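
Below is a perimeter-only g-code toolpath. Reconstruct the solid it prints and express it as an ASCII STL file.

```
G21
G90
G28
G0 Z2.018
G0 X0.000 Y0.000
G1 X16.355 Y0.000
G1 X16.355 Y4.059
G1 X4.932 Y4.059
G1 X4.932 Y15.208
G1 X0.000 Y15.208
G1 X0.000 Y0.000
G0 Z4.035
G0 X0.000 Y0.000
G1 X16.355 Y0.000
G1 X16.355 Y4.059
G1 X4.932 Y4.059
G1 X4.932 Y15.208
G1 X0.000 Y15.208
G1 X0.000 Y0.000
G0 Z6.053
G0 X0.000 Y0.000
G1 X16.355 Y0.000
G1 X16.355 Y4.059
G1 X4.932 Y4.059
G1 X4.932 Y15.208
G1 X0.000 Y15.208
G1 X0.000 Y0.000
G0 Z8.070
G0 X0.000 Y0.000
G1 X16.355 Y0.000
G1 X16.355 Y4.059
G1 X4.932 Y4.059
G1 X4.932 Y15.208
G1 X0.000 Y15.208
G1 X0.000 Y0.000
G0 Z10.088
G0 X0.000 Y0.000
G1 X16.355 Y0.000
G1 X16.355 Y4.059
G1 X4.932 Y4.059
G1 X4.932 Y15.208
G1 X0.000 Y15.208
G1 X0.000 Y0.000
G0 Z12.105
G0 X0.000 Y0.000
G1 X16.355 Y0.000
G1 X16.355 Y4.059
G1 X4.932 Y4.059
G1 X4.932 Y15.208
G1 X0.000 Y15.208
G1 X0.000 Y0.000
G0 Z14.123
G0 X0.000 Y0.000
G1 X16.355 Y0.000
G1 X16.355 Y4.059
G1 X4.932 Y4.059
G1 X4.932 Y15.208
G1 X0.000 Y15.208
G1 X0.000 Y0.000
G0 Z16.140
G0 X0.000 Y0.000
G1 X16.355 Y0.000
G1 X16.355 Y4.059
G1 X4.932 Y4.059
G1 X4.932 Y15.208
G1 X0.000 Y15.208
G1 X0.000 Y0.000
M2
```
solid part
  facet normal 0.0000 0.0000 -1.0000
    outer loop
      vertex 16.355 4.059 0.000
      vertex 16.355 0.000 0.000
      vertex 0.000 0.000 0.000
    endloop
  endfacet
  facet normal 0.0000 0.0000 -1.0000
    outer loop
      vertex 4.932 4.059 0.000
      vertex 16.355 4.059 0.000
      vertex 0.000 0.000 0.000
    endloop
  endfacet
  facet normal 0.0000 0.0000 -1.0000
    outer loop
      vertex 4.932 15.208 0.000
      vertex 4.932 4.059 0.000
      vertex 0.000 0.000 0.000
    endloop
  endfacet
  facet normal 0.0000 0.0000 -1.0000
    outer loop
      vertex 0.000 15.208 0.000
      vertex 4.932 15.208 0.000
      vertex 0.000 0.000 0.000
    endloop
  endfacet
  facet normal 0.0000 0.0000 1.0000
    outer loop
      vertex 0.000 0.000 16.140
      vertex 16.355 0.000 16.140
      vertex 16.355 4.059 16.140
    endloop
  endfacet
  facet normal 0.0000 0.0000 1.0000
    outer loop
      vertex 0.000 0.000 16.140
      vertex 16.355 4.059 16.140
      vertex 4.932 4.059 16.140
    endloop
  endfacet
  facet normal 0.0000 0.0000 1.0000
    outer loop
      vertex 0.000 0.000 16.140
      vertex 4.932 4.059 16.140
      vertex 4.932 15.208 16.140
    endloop
  endfacet
  facet normal 0.0000 0.0000 1.0000
    outer loop
      vertex 0.000 0.000 16.140
      vertex 4.932 15.208 16.140
      vertex 0.000 15.208 16.140
    endloop
  endfacet
  facet normal 0.0000 -1.0000 0.0000
    outer loop
      vertex 0.000 0.000 0.000
      vertex 16.355 0.000 0.000
      vertex 16.355 0.000 16.140
    endloop
  endfacet
  facet normal 0.0000 -1.0000 0.0000
    outer loop
      vertex 0.000 0.000 0.000
      vertex 16.355 0.000 16.140
      vertex 0.000 0.000 16.140
    endloop
  endfacet
  facet normal 1.0000 0.0000 0.0000
    outer loop
      vertex 16.355 0.000 0.000
      vertex 16.355 4.059 0.000
      vertex 16.355 4.059 16.140
    endloop
  endfacet
  facet normal 1.0000 0.0000 0.0000
    outer loop
      vertex 16.355 0.000 0.000
      vertex 16.355 4.059 16.140
      vertex 16.355 0.000 16.140
    endloop
  endfacet
  facet normal 0.0000 1.0000 0.0000
    outer loop
      vertex 16.355 4.059 0.000
      vertex 4.932 4.059 0.000
      vertex 4.932 4.059 16.140
    endloop
  endfacet
  facet normal 0.0000 1.0000 0.0000
    outer loop
      vertex 16.355 4.059 0.000
      vertex 4.932 4.059 16.140
      vertex 16.355 4.059 16.140
    endloop
  endfacet
  facet normal 1.0000 0.0000 0.0000
    outer loop
      vertex 4.932 4.059 0.000
      vertex 4.932 15.208 0.000
      vertex 4.932 15.208 16.140
    endloop
  endfacet
  facet normal 1.0000 0.0000 0.0000
    outer loop
      vertex 4.932 4.059 0.000
      vertex 4.932 15.208 16.140
      vertex 4.932 4.059 16.140
    endloop
  endfacet
  facet normal 0.0000 1.0000 0.0000
    outer loop
      vertex 4.932 15.208 0.000
      vertex 0.000 15.208 0.000
      vertex 0.000 15.208 16.140
    endloop
  endfacet
  facet normal 0.0000 1.0000 0.0000
    outer loop
      vertex 4.932 15.208 0.000
      vertex 0.000 15.208 16.140
      vertex 4.932 15.208 16.140
    endloop
  endfacet
  facet normal -1.0000 0.0000 0.0000
    outer loop
      vertex 0.000 15.208 0.000
      vertex 0.000 0.000 0.000
      vertex 0.000 0.000 16.140
    endloop
  endfacet
  facet normal -1.0000 0.0000 0.0000
    outer loop
      vertex 0.000 15.208 0.000
      vertex 0.000 0.000 16.140
      vertex 0.000 15.208 16.140
    endloop
  endfacet
endsolid part

The G0 Z moves step by Δz≈2.018 mm. Every layer's G1 loop is the same polygon, so the solid is a straight extrusion of it from z=0 to z≈16.1. Closing with flat bottom and top caps and triangulating gives 20 facets — an L-shaped prism: outer 16.4 × 15.2 mm, arm thicknesses ≈ 4.06 mm (horizontal) and 4.93 mm (vertical), extruded 16.1 mm in z.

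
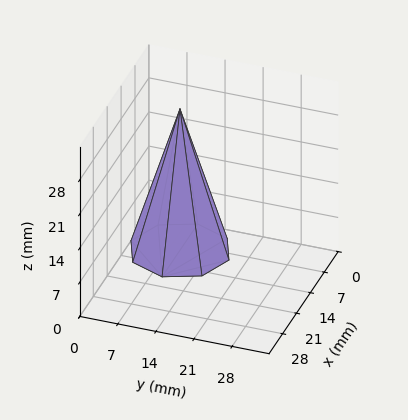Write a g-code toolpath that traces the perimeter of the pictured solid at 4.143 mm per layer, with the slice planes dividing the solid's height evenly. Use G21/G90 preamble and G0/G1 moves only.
Reading the render: the shape is a regular 8-sided pyramid, base circumscribed radius ≈ 9 mm, apex at z ≈ 29 mm (dimensions read to the nearest mm from the axis ticks). For the g-code, the solid's height is divided into equal slices at the stated Δz and each level perimeter traced with G1 moves after a G0 lift.

; perimeter-only toolpath
G21 ; units = mm
G90 ; absolute positioning
G28 ; home
; layer 1
G0 Z4.143
G0 X16.714 Y9.000
G1 X14.455 Y14.455
G1 X9.000 Y16.714
G1 X3.545 Y14.455
G1 X1.286 Y9.000
G1 X3.545 Y3.545
G1 X9.000 Y1.286
G1 X14.455 Y3.545
G1 X16.714 Y9.000
; layer 2
G0 Z8.286
G0 X15.429 Y9.000
G1 X13.546 Y13.546
G1 X9.000 Y15.429
G1 X4.454 Y13.546
G1 X2.571 Y9.000
G1 X4.454 Y4.454
G1 X9.000 Y2.571
G1 X13.546 Y4.454
G1 X15.429 Y9.000
; layer 3
G0 Z12.429
G0 X14.143 Y9.000
G1 X12.637 Y12.637
G1 X9.000 Y14.143
G1 X5.363 Y12.637
G1 X3.857 Y9.000
G1 X5.363 Y5.363
G1 X9.000 Y3.857
G1 X12.637 Y5.363
G1 X14.143 Y9.000
; layer 4
G0 Z16.571
G0 X12.857 Y9.000
G1 X11.727 Y11.727
G1 X9.000 Y12.857
G1 X6.273 Y11.727
G1 X5.143 Y9.000
G1 X6.273 Y6.273
G1 X9.000 Y5.143
G1 X11.727 Y6.273
G1 X12.857 Y9.000
; layer 5
G0 Z20.714
G0 X11.571 Y9.000
G1 X10.818 Y10.818
G1 X9.000 Y11.571
G1 X7.182 Y10.818
G1 X6.429 Y9.000
G1 X7.182 Y7.182
G1 X9.000 Y6.429
G1 X10.818 Y7.182
G1 X11.571 Y9.000
; layer 6
G0 Z24.857
G0 X10.286 Y9.000
G1 X9.909 Y9.909
G1 X9.000 Y10.286
G1 X8.091 Y9.909
G1 X7.714 Y9.000
G1 X8.091 Y8.091
G1 X9.000 Y7.714
G1 X9.909 Y8.091
G1 X10.286 Y9.000
M2 ; end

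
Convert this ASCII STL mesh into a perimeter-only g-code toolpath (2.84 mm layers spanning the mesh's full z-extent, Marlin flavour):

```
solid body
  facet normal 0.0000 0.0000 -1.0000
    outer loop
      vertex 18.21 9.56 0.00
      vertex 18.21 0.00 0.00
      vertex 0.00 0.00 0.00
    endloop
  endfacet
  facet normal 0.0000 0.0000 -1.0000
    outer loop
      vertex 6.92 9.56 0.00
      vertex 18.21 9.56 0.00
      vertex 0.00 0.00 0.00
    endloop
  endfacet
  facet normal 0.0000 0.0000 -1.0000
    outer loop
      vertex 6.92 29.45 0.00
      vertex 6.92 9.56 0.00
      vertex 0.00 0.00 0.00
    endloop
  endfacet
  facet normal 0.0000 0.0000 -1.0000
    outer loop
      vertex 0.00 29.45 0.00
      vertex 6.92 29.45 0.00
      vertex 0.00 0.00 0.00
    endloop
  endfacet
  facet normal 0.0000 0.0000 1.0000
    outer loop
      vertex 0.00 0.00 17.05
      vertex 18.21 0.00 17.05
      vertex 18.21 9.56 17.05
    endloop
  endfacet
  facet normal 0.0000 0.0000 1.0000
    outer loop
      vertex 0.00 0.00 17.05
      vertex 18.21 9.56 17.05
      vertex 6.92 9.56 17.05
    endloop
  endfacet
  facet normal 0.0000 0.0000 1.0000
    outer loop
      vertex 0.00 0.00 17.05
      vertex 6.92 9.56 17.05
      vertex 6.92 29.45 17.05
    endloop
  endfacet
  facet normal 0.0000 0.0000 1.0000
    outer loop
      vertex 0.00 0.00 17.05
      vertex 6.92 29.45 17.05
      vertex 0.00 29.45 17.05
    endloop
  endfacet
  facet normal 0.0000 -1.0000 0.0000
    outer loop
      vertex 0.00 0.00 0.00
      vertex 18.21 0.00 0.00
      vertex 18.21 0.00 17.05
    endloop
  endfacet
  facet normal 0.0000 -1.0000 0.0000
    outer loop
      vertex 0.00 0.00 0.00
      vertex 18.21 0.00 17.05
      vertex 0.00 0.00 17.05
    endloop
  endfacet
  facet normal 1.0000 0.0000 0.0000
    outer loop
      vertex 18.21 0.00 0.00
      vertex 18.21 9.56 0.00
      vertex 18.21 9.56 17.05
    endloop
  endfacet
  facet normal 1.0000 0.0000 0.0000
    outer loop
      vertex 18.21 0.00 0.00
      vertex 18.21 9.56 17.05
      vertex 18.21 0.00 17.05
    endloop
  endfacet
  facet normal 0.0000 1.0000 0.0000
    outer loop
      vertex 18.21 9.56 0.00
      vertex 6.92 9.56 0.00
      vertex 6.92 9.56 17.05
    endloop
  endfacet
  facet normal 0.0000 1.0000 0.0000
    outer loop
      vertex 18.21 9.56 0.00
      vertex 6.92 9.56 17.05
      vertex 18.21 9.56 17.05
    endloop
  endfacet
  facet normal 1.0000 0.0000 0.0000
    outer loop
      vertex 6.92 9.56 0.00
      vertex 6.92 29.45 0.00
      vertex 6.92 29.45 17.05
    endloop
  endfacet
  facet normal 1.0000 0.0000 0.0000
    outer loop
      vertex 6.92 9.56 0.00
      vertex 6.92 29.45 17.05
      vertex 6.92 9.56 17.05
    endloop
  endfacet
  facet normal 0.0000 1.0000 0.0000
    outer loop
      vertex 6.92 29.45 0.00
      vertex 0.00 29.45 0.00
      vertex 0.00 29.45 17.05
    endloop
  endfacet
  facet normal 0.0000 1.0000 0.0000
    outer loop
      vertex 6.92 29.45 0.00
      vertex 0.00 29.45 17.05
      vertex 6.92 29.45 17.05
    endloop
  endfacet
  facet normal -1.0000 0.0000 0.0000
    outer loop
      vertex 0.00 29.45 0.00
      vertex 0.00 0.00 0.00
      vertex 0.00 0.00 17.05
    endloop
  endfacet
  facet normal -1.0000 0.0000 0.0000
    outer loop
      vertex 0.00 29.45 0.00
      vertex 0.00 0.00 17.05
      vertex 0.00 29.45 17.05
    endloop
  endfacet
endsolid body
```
; perimeter-only toolpath
G21 ; units = mm
G90 ; absolute positioning
G28 ; home
; layer 1
G0 Z2.84
G0 X0.00 Y0.00
G1 X18.21 Y0.00
G1 X18.21 Y9.56
G1 X6.92 Y9.56
G1 X6.92 Y29.45
G1 X0.00 Y29.45
G1 X0.00 Y0.00
; layer 2
G0 Z5.68
G0 X0.00 Y0.00
G1 X18.21 Y0.00
G1 X18.21 Y9.56
G1 X6.92 Y9.56
G1 X6.92 Y29.45
G1 X0.00 Y29.45
G1 X0.00 Y0.00
; layer 3
G0 Z8.53
G0 X0.00 Y0.00
G1 X18.21 Y0.00
G1 X18.21 Y9.56
G1 X6.92 Y9.56
G1 X6.92 Y29.45
G1 X0.00 Y29.45
G1 X0.00 Y0.00
; layer 4
G0 Z11.37
G0 X0.00 Y0.00
G1 X18.21 Y0.00
G1 X18.21 Y9.56
G1 X6.92 Y9.56
G1 X6.92 Y29.45
G1 X0.00 Y29.45
G1 X0.00 Y0.00
; layer 5
G0 Z14.21
G0 X0.00 Y0.00
G1 X18.21 Y0.00
G1 X18.21 Y9.56
G1 X6.92 Y9.56
G1 X6.92 Y29.45
G1 X0.00 Y29.45
G1 X0.00 Y0.00
; layer 6
G0 Z17.05
G0 X0.00 Y0.00
G1 X18.21 Y0.00
G1 X18.21 Y9.56
G1 X6.92 Y9.56
G1 X6.92 Y29.45
G1 X0.00 Y29.45
G1 X0.00 Y0.00
M2 ; end

The solid is an L-shaped prism: outer 18.2 × 29.4 mm, arm thicknesses ≈ 9.56 mm (horizontal) and 6.92 mm (vertical), extruded 17.1 mm in z. Slicing at Δz = 2.84 mm — 6 equal slices spanning the solid's height, so layer i sits at z = i·h/6 — gives 6 non-empty perimeters. Each is a 6-segment closed polygon; G0 lifts to the layer z and rapids to the start vertex, then G1 traces the edges.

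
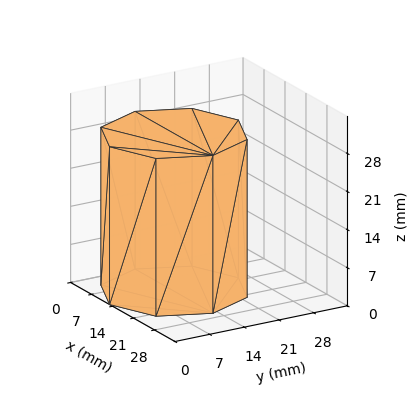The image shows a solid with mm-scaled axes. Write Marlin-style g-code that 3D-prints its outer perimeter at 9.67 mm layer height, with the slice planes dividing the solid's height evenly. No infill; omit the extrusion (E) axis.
Reading the render: the shape is a regular 8-sided prism (a cylinder approximated with 8 flat sides), circumscribed radius ≈ 13 mm, height ≈ 29 mm (dimensions read to the nearest mm from the axis ticks). For the g-code, the solid's height is divided into equal slices at the stated Δz and each level perimeter traced with G1 moves after a G0 lift.

; perimeter-only toolpath
G21 ; units = mm
G90 ; absolute positioning
G28 ; home
; layer 1
G0 Z9.67
G0 X26.00 Y13.00
G1 X22.19 Y22.19
G1 X13.00 Y26.00
G1 X3.81 Y22.19
G1 X0.00 Y13.00
G1 X3.81 Y3.81
G1 X13.00 Y0.00
G1 X22.19 Y3.81
G1 X26.00 Y13.00
; layer 2
G0 Z19.33
G0 X26.00 Y13.00
G1 X22.19 Y22.19
G1 X13.00 Y26.00
G1 X3.81 Y22.19
G1 X0.00 Y13.00
G1 X3.81 Y3.81
G1 X13.00 Y0.00
G1 X22.19 Y3.81
G1 X26.00 Y13.00
; layer 3
G0 Z29.00
G0 X26.00 Y13.00
G1 X22.19 Y22.19
G1 X13.00 Y26.00
G1 X3.81 Y22.19
G1 X0.00 Y13.00
G1 X3.81 Y3.81
G1 X13.00 Y0.00
G1 X22.19 Y3.81
G1 X26.00 Y13.00
M2 ; end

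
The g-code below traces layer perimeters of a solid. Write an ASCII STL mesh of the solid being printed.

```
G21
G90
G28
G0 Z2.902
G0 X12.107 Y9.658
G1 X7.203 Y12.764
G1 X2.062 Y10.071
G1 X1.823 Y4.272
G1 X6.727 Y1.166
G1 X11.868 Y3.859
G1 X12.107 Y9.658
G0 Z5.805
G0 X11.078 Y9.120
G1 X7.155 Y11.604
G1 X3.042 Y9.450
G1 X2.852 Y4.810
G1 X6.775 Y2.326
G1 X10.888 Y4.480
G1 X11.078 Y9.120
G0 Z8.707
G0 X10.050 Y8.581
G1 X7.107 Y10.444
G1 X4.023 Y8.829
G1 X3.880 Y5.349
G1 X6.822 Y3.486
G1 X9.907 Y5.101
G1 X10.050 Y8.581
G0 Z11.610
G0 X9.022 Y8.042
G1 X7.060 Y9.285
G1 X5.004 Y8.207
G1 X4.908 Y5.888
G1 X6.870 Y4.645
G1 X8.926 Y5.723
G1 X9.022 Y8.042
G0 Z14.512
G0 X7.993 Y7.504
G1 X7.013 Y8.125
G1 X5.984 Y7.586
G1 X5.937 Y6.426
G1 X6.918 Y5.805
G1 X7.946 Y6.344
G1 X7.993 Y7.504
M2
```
solid part
  facet normal 0.0000 0.0000 -1.0000
    outer loop
      vertex 1.081 10.692 0.000
      vertex 7.250 13.924 0.000
      vertex 13.135 10.197 0.000
    endloop
  endfacet
  facet normal 0.0000 0.0000 -1.0000
    outer loop
      vertex 0.795 3.733 0.000
      vertex 1.081 10.692 0.000
      vertex 13.135 10.197 0.000
    endloop
  endfacet
  facet normal 0.0000 0.0000 -1.0000
    outer loop
      vertex 6.680 0.006 0.000
      vertex 0.795 3.733 0.000
      vertex 13.135 10.197 0.000
    endloop
  endfacet
  facet normal 0.0000 0.0000 -1.0000
    outer loop
      vertex 12.849 3.238 0.000
      vertex 6.680 0.006 0.000
      vertex 13.135 10.197 0.000
    endloop
  endfacet
  facet normal 0.5056 0.7983 0.3273
    outer loop
      vertex 13.135 10.197 0.000
      vertex 7.250 13.924 0.000
      vertex 6.965 6.965 17.415
    endloop
  endfacet
  facet normal -0.4385 0.8370 0.3273
    outer loop
      vertex 7.250 13.924 0.000
      vertex 1.081 10.692 0.000
      vertex 6.965 6.965 17.415
    endloop
  endfacet
  facet normal -0.9441 0.0388 0.3273
    outer loop
      vertex 1.081 10.692 0.000
      vertex 0.795 3.733 0.000
      vertex 6.965 6.965 17.415
    endloop
  endfacet
  facet normal -0.5056 -0.7983 0.3273
    outer loop
      vertex 0.795 3.733 0.000
      vertex 6.680 0.006 0.000
      vertex 6.965 6.965 17.415
    endloop
  endfacet
  facet normal 0.4385 -0.8370 0.3273
    outer loop
      vertex 6.680 0.006 0.000
      vertex 12.849 3.238 0.000
      vertex 6.965 6.965 17.415
    endloop
  endfacet
  facet normal 0.9441 -0.0388 0.3273
    outer loop
      vertex 12.849 3.238 0.000
      vertex 13.135 10.197 0.000
      vertex 6.965 6.965 17.415
    endloop
  endfacet
endsolid part

The G0 Z moves step by Δz≈2.902 mm. The G1 loops shrink linearly with z, so the solid tapers from its base footprint up to z≈17.4. Closing with a flat bottom cap and the tapered top and triangulating gives 10 facets — a regular 6-sided pyramid, base circumscribed radius ≈ 6.96 mm, apex at z ≈ 17.4 mm.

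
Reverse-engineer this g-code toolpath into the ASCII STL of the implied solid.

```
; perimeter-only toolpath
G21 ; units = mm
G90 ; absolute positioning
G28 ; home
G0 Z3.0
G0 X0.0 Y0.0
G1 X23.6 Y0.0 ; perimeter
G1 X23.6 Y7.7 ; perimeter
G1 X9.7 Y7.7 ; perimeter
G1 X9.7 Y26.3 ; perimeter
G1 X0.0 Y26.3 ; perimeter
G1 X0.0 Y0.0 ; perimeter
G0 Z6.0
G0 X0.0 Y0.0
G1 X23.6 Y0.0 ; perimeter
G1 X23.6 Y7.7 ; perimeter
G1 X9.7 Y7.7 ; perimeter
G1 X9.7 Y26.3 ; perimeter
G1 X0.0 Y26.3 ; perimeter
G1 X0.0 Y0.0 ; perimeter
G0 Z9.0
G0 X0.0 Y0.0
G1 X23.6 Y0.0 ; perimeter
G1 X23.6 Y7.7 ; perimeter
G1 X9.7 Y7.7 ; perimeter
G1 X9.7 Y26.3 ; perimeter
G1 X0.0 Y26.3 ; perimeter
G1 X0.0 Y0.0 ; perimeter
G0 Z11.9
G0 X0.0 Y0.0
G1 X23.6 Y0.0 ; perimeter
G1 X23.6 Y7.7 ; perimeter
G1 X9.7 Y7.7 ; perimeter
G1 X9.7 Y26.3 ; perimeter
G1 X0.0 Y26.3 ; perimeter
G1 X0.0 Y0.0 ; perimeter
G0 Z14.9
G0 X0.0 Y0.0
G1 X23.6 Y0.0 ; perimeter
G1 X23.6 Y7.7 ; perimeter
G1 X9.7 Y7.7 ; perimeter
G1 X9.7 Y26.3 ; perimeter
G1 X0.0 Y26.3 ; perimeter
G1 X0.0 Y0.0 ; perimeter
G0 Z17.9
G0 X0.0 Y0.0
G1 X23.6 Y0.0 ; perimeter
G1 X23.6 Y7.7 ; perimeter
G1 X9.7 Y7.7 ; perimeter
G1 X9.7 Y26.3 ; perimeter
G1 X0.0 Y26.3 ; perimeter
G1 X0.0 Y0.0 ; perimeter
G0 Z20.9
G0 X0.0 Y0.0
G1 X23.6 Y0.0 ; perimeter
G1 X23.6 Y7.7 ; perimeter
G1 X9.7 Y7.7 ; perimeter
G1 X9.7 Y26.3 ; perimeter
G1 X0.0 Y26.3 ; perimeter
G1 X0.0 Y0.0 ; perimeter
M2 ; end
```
solid part
  facet normal 0.0000 0.0000 -1.0000
    outer loop
      vertex 23.6 7.7 0.0
      vertex 23.6 0.0 0.0
      vertex 0.0 0.0 0.0
    endloop
  endfacet
  facet normal 0.0000 0.0000 -1.0000
    outer loop
      vertex 9.7 7.7 0.0
      vertex 23.6 7.7 0.0
      vertex 0.0 0.0 0.0
    endloop
  endfacet
  facet normal 0.0000 0.0000 -1.0000
    outer loop
      vertex 9.7 26.3 0.0
      vertex 9.7 7.7 0.0
      vertex 0.0 0.0 0.0
    endloop
  endfacet
  facet normal 0.0000 0.0000 -1.0000
    outer loop
      vertex 0.0 26.3 0.0
      vertex 9.7 26.3 0.0
      vertex 0.0 0.0 0.0
    endloop
  endfacet
  facet normal 0.0000 0.0000 1.0000
    outer loop
      vertex 0.0 0.0 20.9
      vertex 23.6 0.0 20.9
      vertex 23.6 7.7 20.9
    endloop
  endfacet
  facet normal 0.0000 0.0000 1.0000
    outer loop
      vertex 0.0 0.0 20.9
      vertex 23.6 7.7 20.9
      vertex 9.7 7.7 20.9
    endloop
  endfacet
  facet normal 0.0000 0.0000 1.0000
    outer loop
      vertex 0.0 0.0 20.9
      vertex 9.7 7.7 20.9
      vertex 9.7 26.3 20.9
    endloop
  endfacet
  facet normal 0.0000 0.0000 1.0000
    outer loop
      vertex 0.0 0.0 20.9
      vertex 9.7 26.3 20.9
      vertex 0.0 26.3 20.9
    endloop
  endfacet
  facet normal 0.0000 -1.0000 0.0000
    outer loop
      vertex 0.0 0.0 0.0
      vertex 23.6 0.0 0.0
      vertex 23.6 0.0 20.9
    endloop
  endfacet
  facet normal 0.0000 -1.0000 0.0000
    outer loop
      vertex 0.0 0.0 0.0
      vertex 23.6 0.0 20.9
      vertex 0.0 0.0 20.9
    endloop
  endfacet
  facet normal 1.0000 0.0000 0.0000
    outer loop
      vertex 23.6 0.0 0.0
      vertex 23.6 7.7 0.0
      vertex 23.6 7.7 20.9
    endloop
  endfacet
  facet normal 1.0000 0.0000 0.0000
    outer loop
      vertex 23.6 0.0 0.0
      vertex 23.6 7.7 20.9
      vertex 23.6 0.0 20.9
    endloop
  endfacet
  facet normal 0.0000 1.0000 0.0000
    outer loop
      vertex 23.6 7.7 0.0
      vertex 9.7 7.7 0.0
      vertex 9.7 7.7 20.9
    endloop
  endfacet
  facet normal 0.0000 1.0000 0.0000
    outer loop
      vertex 23.6 7.7 0.0
      vertex 9.7 7.7 20.9
      vertex 23.6 7.7 20.9
    endloop
  endfacet
  facet normal 1.0000 0.0000 0.0000
    outer loop
      vertex 9.7 7.7 0.0
      vertex 9.7 26.3 0.0
      vertex 9.7 26.3 20.9
    endloop
  endfacet
  facet normal 1.0000 0.0000 0.0000
    outer loop
      vertex 9.7 7.7 0.0
      vertex 9.7 26.3 20.9
      vertex 9.7 7.7 20.9
    endloop
  endfacet
  facet normal 0.0000 1.0000 0.0000
    outer loop
      vertex 9.7 26.3 0.0
      vertex 0.0 26.3 0.0
      vertex 0.0 26.3 20.9
    endloop
  endfacet
  facet normal 0.0000 1.0000 0.0000
    outer loop
      vertex 9.7 26.3 0.0
      vertex 0.0 26.3 20.9
      vertex 9.7 26.3 20.9
    endloop
  endfacet
  facet normal -1.0000 0.0000 0.0000
    outer loop
      vertex 0.0 26.3 0.0
      vertex 0.0 0.0 0.0
      vertex 0.0 0.0 20.9
    endloop
  endfacet
  facet normal -1.0000 0.0000 0.0000
    outer loop
      vertex 0.0 26.3 0.0
      vertex 0.0 0.0 20.9
      vertex 0.0 26.3 20.9
    endloop
  endfacet
endsolid part

The G0 Z moves step by Δz≈3.0 mm. Every layer's G1 loop is the same polygon, so the solid is a straight extrusion of it from z=0 to z≈20.9. Closing with flat bottom and top caps and triangulating gives 20 facets — an L-shaped prism: outer 23.6 × 26.3 mm, arm thicknesses ≈ 7.7 mm (horizontal) and 9.7 mm (vertical), extruded 20.9 mm in z.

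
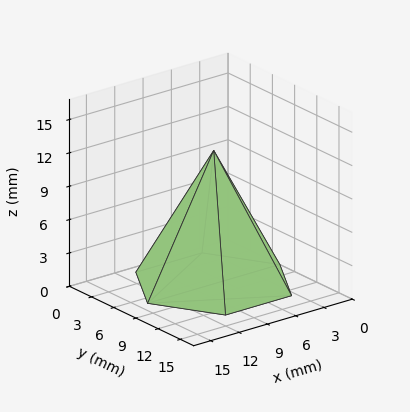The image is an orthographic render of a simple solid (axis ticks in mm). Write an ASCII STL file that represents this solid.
Reading the render: the shape is a regular 6-sided pyramid, base circumscribed radius ≈ 7 mm, apex at z ≈ 12 mm (dimensions read to the nearest mm from the axis ticks). For the STL, each face is triangulated and given an outward normal.

solid part
  facet normal 0.0000 0.0000 -1.0000
    outer loop
      vertex 3.50 13.06 0.00
      vertex 10.50 13.06 0.00
      vertex 14.00 7.00 0.00
    endloop
  endfacet
  facet normal 0.0000 0.0000 -1.0000
    outer loop
      vertex 0.00 7.00 0.00
      vertex 3.50 13.06 0.00
      vertex 14.00 7.00 0.00
    endloop
  endfacet
  facet normal 0.0000 0.0000 -1.0000
    outer loop
      vertex 3.50 0.94 0.00
      vertex 0.00 7.00 0.00
      vertex 14.00 7.00 0.00
    endloop
  endfacet
  facet normal 0.0000 0.0000 -1.0000
    outer loop
      vertex 10.50 0.94 0.00
      vertex 3.50 0.94 0.00
      vertex 14.00 7.00 0.00
    endloop
  endfacet
  facet normal 0.7729 0.4464 0.4509
    outer loop
      vertex 14.00 7.00 0.00
      vertex 10.50 13.06 0.00
      vertex 7.00 7.00 12.00
    endloop
  endfacet
  facet normal 0.0000 0.8926 0.4508
    outer loop
      vertex 10.50 13.06 0.00
      vertex 3.50 13.06 0.00
      vertex 7.00 7.00 12.00
    endloop
  endfacet
  facet normal -0.7729 0.4464 0.4509
    outer loop
      vertex 3.50 13.06 0.00
      vertex 0.00 7.00 0.00
      vertex 7.00 7.00 12.00
    endloop
  endfacet
  facet normal -0.7729 -0.4464 0.4509
    outer loop
      vertex 0.00 7.00 0.00
      vertex 3.50 0.94 0.00
      vertex 7.00 7.00 12.00
    endloop
  endfacet
  facet normal 0.0000 -0.8926 0.4508
    outer loop
      vertex 3.50 0.94 0.00
      vertex 10.50 0.94 0.00
      vertex 7.00 7.00 12.00
    endloop
  endfacet
  facet normal 0.7729 -0.4464 0.4509
    outer loop
      vertex 10.50 0.94 0.00
      vertex 14.00 7.00 0.00
      vertex 7.00 7.00 12.00
    endloop
  endfacet
endsolid part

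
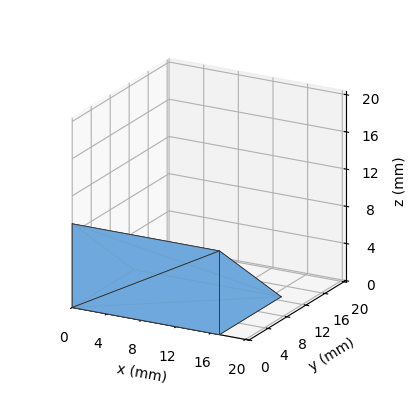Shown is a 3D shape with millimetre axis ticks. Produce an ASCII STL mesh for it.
Reading the render: the shape is a wedge (ramp): 17 × 13 mm base, rising to 9 mm along the y=0 edge and sloping linearly to z=0 at y=13 (dimensions read to the nearest mm from the axis ticks). For the STL, each face is triangulated and given an outward normal.

solid part
  facet normal 0.0000 0.0000 -1.0000
    outer loop
      vertex 17.000 13.000 0.000
      vertex 17.000 0.000 0.000
      vertex 0.000 0.000 0.000
    endloop
  endfacet
  facet normal 0.0000 0.0000 -1.0000
    outer loop
      vertex 0.000 13.000 0.000
      vertex 17.000 13.000 0.000
      vertex 0.000 0.000 0.000
    endloop
  endfacet
  facet normal 0.0000 -1.0000 0.0000
    outer loop
      vertex 0.000 0.000 0.000
      vertex 17.000 0.000 0.000
      vertex 17.000 0.000 9.000
    endloop
  endfacet
  facet normal 0.0000 -1.0000 0.0000
    outer loop
      vertex 0.000 0.000 0.000
      vertex 17.000 0.000 9.000
      vertex 0.000 0.000 9.000
    endloop
  endfacet
  facet normal 0.0000 0.5692 0.8222
    outer loop
      vertex 0.000 0.000 9.000
      vertex 17.000 0.000 9.000
      vertex 17.000 13.000 0.000
    endloop
  endfacet
  facet normal 0.0000 0.5692 0.8222
    outer loop
      vertex 0.000 0.000 9.000
      vertex 17.000 13.000 0.000
      vertex 0.000 13.000 0.000
    endloop
  endfacet
  facet normal -1.0000 0.0000 0.0000
    outer loop
      vertex 0.000 0.000 9.000
      vertex 0.000 13.000 0.000
      vertex 0.000 0.000 0.000
    endloop
  endfacet
  facet normal 1.0000 0.0000 0.0000
    outer loop
      vertex 17.000 0.000 0.000
      vertex 17.000 13.000 0.000
      vertex 17.000 0.000 9.000
    endloop
  endfacet
endsolid part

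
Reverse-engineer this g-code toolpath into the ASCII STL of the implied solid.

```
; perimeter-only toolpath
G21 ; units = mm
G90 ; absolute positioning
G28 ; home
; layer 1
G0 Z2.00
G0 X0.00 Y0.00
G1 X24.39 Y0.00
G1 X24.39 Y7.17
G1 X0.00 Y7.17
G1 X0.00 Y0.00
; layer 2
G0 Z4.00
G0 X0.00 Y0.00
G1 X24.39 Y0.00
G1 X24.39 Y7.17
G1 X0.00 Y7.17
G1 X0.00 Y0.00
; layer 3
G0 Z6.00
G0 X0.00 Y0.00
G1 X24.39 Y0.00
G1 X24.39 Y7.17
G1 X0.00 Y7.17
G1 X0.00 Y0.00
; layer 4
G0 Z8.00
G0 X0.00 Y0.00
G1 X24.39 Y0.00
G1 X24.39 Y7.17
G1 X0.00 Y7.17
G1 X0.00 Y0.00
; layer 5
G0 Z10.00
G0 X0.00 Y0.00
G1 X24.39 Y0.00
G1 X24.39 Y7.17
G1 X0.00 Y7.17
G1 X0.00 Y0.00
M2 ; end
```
solid part
  facet normal 0.0000 0.0000 -1.0000
    outer loop
      vertex 24.39 7.17 0.00
      vertex 24.39 0.00 0.00
      vertex 0.00 0.00 0.00
    endloop
  endfacet
  facet normal 0.0000 0.0000 -1.0000
    outer loop
      vertex 0.00 7.17 0.00
      vertex 24.39 7.17 0.00
      vertex 0.00 0.00 0.00
    endloop
  endfacet
  facet normal 0.0000 0.0000 1.0000
    outer loop
      vertex 0.00 0.00 10.00
      vertex 24.39 0.00 10.00
      vertex 24.39 7.17 10.00
    endloop
  endfacet
  facet normal 0.0000 0.0000 1.0000
    outer loop
      vertex 0.00 0.00 10.00
      vertex 24.39 7.17 10.00
      vertex 0.00 7.17 10.00
    endloop
  endfacet
  facet normal 0.0000 -1.0000 0.0000
    outer loop
      vertex 0.00 0.00 0.00
      vertex 24.39 0.00 0.00
      vertex 24.39 0.00 10.00
    endloop
  endfacet
  facet normal 0.0000 -1.0000 0.0000
    outer loop
      vertex 0.00 0.00 0.00
      vertex 24.39 0.00 10.00
      vertex 0.00 0.00 10.00
    endloop
  endfacet
  facet normal 0.0000 1.0000 0.0000
    outer loop
      vertex 24.39 7.17 10.00
      vertex 24.39 7.17 0.00
      vertex 0.00 7.17 0.00
    endloop
  endfacet
  facet normal 0.0000 1.0000 0.0000
    outer loop
      vertex 0.00 7.17 10.00
      vertex 24.39 7.17 10.00
      vertex 0.00 7.17 0.00
    endloop
  endfacet
  facet normal -1.0000 0.0000 0.0000
    outer loop
      vertex 0.00 7.17 10.00
      vertex 0.00 7.17 0.00
      vertex 0.00 0.00 0.00
    endloop
  endfacet
  facet normal -1.0000 0.0000 0.0000
    outer loop
      vertex 0.00 0.00 10.00
      vertex 0.00 7.17 10.00
      vertex 0.00 0.00 0.00
    endloop
  endfacet
  facet normal 1.0000 0.0000 0.0000
    outer loop
      vertex 24.39 0.00 0.00
      vertex 24.39 7.17 0.00
      vertex 24.39 7.17 10.00
    endloop
  endfacet
  facet normal 1.0000 0.0000 0.0000
    outer loop
      vertex 24.39 0.00 0.00
      vertex 24.39 7.17 10.00
      vertex 24.39 0.00 10.00
    endloop
  endfacet
endsolid part

The G0 Z moves step by Δz≈2.00 mm. Every layer's G1 loop is the same polygon, so the solid is a straight extrusion of it from z=0 to z≈10. Closing with flat bottom and top caps and triangulating gives 12 facets — a rectangular box, roughly 24.4 × 7.17 mm footprint and 10 mm tall.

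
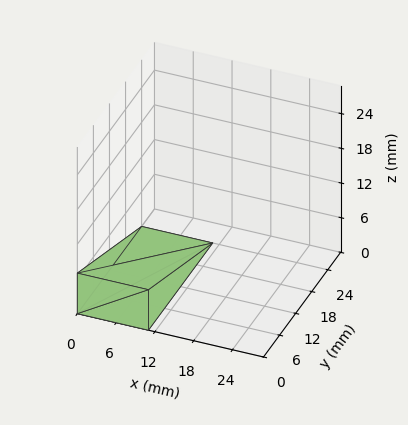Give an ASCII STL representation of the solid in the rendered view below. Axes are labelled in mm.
Reading the render: the shape is a wedge (ramp): 11 × 24 mm base, rising to 7 mm along the y=0 edge and sloping linearly to z=0 at y=24 (dimensions read to the nearest mm from the axis ticks). For the STL, each face is triangulated and given an outward normal.

solid part
  facet normal 0.0000 0.0000 -1.0000
    outer loop
      vertex 11.000 24.000 0.000
      vertex 11.000 0.000 0.000
      vertex 0.000 0.000 0.000
    endloop
  endfacet
  facet normal 0.0000 0.0000 -1.0000
    outer loop
      vertex 0.000 24.000 0.000
      vertex 11.000 24.000 0.000
      vertex 0.000 0.000 0.000
    endloop
  endfacet
  facet normal 0.0000 -1.0000 0.0000
    outer loop
      vertex 0.000 0.000 0.000
      vertex 11.000 0.000 0.000
      vertex 11.000 0.000 7.000
    endloop
  endfacet
  facet normal 0.0000 -1.0000 0.0000
    outer loop
      vertex 0.000 0.000 0.000
      vertex 11.000 0.000 7.000
      vertex 0.000 0.000 7.000
    endloop
  endfacet
  facet normal 0.0000 0.2800 0.9600
    outer loop
      vertex 0.000 0.000 7.000
      vertex 11.000 0.000 7.000
      vertex 11.000 24.000 0.000
    endloop
  endfacet
  facet normal 0.0000 0.2800 0.9600
    outer loop
      vertex 0.000 0.000 7.000
      vertex 11.000 24.000 0.000
      vertex 0.000 24.000 0.000
    endloop
  endfacet
  facet normal -1.0000 0.0000 0.0000
    outer loop
      vertex 0.000 0.000 7.000
      vertex 0.000 24.000 0.000
      vertex 0.000 0.000 0.000
    endloop
  endfacet
  facet normal 1.0000 0.0000 0.0000
    outer loop
      vertex 11.000 0.000 0.000
      vertex 11.000 24.000 0.000
      vertex 11.000 0.000 7.000
    endloop
  endfacet
endsolid part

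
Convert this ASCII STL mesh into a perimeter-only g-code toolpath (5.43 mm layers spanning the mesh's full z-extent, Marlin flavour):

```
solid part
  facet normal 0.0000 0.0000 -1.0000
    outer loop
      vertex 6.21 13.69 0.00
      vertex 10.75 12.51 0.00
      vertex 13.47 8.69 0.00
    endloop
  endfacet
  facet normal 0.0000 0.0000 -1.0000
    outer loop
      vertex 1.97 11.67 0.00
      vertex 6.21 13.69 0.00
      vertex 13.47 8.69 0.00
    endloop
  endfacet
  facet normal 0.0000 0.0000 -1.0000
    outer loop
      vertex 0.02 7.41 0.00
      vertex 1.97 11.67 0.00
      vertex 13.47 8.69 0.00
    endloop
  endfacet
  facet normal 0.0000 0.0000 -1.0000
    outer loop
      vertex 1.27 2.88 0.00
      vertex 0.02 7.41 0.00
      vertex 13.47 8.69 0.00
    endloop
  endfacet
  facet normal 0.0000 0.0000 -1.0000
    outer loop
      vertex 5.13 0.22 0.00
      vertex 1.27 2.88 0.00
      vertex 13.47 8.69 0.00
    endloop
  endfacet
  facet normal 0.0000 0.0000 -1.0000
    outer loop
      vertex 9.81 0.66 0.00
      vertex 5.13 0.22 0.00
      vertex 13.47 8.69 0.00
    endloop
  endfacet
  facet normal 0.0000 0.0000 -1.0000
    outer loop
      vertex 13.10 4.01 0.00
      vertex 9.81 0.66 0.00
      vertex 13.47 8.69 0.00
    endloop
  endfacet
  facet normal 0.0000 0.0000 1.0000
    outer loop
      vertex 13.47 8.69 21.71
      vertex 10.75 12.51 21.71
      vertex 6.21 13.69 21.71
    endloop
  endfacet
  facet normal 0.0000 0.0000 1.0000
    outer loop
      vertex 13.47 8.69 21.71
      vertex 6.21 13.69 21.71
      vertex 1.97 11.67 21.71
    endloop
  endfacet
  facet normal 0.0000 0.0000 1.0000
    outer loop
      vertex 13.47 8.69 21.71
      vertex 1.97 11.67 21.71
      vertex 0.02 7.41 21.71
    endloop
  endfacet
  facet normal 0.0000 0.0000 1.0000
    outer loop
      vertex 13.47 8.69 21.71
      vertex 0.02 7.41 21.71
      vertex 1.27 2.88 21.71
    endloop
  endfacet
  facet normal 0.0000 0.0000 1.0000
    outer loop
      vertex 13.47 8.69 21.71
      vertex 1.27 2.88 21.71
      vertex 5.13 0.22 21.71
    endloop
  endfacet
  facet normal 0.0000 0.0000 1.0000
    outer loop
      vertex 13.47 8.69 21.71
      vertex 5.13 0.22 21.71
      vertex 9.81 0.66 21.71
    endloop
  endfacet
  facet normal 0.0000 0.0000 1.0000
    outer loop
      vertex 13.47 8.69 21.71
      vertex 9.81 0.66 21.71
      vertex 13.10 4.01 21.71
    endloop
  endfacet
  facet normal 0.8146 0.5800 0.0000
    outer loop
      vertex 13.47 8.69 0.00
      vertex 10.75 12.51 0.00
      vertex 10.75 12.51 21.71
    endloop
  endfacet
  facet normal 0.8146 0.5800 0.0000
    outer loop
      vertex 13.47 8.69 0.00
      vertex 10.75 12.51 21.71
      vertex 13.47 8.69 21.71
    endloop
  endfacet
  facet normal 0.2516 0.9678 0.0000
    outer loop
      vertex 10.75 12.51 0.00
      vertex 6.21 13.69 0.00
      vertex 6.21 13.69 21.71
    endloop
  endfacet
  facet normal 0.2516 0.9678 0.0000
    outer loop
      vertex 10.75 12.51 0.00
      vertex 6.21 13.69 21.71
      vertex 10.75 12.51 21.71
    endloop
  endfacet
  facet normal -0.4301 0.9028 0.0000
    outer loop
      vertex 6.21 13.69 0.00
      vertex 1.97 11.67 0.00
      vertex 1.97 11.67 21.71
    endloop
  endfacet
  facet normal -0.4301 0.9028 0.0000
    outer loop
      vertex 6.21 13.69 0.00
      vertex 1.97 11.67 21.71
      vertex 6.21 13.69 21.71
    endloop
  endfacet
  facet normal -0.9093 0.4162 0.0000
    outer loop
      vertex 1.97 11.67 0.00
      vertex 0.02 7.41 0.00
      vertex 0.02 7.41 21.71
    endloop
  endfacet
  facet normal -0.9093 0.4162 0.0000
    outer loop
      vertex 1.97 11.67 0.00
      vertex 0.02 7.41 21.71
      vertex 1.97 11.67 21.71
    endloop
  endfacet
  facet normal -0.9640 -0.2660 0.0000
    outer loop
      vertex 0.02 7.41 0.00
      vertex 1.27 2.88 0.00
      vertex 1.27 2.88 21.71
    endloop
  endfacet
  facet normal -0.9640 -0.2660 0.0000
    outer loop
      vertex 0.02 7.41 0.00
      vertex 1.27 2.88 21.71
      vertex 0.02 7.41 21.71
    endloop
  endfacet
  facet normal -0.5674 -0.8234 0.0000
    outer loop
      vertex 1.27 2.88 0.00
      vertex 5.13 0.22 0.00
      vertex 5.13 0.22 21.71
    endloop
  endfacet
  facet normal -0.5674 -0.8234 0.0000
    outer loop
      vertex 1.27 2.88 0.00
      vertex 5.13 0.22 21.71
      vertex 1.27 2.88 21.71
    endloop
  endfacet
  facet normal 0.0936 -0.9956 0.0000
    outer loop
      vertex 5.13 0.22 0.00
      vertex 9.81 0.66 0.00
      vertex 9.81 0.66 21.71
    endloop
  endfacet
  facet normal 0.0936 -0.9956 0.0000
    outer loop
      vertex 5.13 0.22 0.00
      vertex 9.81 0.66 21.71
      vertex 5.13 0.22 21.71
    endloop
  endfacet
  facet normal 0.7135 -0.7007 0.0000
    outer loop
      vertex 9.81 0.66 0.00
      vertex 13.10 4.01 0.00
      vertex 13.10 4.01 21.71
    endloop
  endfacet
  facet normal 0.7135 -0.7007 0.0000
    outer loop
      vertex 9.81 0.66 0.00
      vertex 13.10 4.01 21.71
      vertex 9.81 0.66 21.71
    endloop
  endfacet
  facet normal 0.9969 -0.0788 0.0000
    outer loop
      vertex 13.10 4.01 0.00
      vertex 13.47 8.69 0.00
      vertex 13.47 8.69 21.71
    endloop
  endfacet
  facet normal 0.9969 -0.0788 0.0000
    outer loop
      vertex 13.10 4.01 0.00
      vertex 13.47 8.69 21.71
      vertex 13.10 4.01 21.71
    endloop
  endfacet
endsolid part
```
; perimeter-only toolpath
G21 ; units = mm
G90 ; absolute positioning
G28 ; home
; layer 1
G0 Z5.43
G0 X13.47 Y8.69
G1 X10.75 Y12.51
G1 X6.21 Y13.69
G1 X1.97 Y11.67
G1 X0.02 Y7.41
G1 X1.27 Y2.88
G1 X5.13 Y0.22
G1 X9.81 Y0.66
G1 X13.10 Y4.01
G1 X13.47 Y8.69
; layer 2
G0 Z10.86
G0 X13.47 Y8.69
G1 X10.75 Y12.51
G1 X6.21 Y13.69
G1 X1.97 Y11.67
G1 X0.02 Y7.41
G1 X1.27 Y2.88
G1 X5.13 Y0.22
G1 X9.81 Y0.66
G1 X13.10 Y4.01
G1 X13.47 Y8.69
; layer 3
G0 Z16.28
G0 X13.47 Y8.69
G1 X10.75 Y12.51
G1 X6.21 Y13.69
G1 X1.97 Y11.67
G1 X0.02 Y7.41
G1 X1.27 Y2.88
G1 X5.13 Y0.22
G1 X9.81 Y0.66
G1 X13.10 Y4.01
G1 X13.47 Y8.69
; layer 4
G0 Z21.71
G0 X13.47 Y8.69
G1 X10.75 Y12.51
G1 X6.21 Y13.69
G1 X1.97 Y11.67
G1 X0.02 Y7.41
G1 X1.27 Y2.88
G1 X5.13 Y0.22
G1 X9.81 Y0.66
G1 X13.10 Y4.01
G1 X13.47 Y8.69
M2 ; end

The solid is a regular 9-sided prism (a cylinder approximated with 9 flat sides), circumscribed radius ≈ 6.86 mm, height ≈ 21.7 mm. Slicing at Δz = 5.43 mm — 4 equal slices spanning the solid's height, so layer i sits at z = i·h/4 — gives 4 non-empty perimeters. Each is a 9-segment closed polygon; G0 lifts to the layer z and rapids to the start vertex, then G1 traces the edges.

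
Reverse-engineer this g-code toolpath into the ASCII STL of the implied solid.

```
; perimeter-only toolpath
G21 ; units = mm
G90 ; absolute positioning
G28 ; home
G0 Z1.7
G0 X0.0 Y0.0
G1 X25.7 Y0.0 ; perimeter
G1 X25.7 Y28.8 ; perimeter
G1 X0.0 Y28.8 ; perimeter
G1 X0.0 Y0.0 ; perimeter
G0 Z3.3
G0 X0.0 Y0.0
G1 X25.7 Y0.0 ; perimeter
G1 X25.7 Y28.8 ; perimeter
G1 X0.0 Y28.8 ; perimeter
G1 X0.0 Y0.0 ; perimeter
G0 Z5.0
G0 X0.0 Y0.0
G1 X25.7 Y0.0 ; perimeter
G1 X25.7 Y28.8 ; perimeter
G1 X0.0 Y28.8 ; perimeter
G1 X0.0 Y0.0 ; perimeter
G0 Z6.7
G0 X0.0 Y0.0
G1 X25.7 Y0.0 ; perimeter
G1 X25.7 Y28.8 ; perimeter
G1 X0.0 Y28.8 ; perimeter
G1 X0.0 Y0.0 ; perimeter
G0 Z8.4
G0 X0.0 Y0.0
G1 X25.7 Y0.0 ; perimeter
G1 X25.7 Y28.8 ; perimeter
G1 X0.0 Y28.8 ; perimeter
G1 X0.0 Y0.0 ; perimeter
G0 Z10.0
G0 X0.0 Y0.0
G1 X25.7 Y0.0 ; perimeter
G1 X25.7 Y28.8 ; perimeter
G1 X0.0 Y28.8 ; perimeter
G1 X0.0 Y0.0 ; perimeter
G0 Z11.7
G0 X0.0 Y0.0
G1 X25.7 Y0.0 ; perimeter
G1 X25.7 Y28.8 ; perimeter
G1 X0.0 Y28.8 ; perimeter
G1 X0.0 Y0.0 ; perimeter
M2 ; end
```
solid part
  facet normal 0.0000 0.0000 -1.0000
    outer loop
      vertex 25.7 28.8 0.0
      vertex 25.7 0.0 0.0
      vertex 0.0 0.0 0.0
    endloop
  endfacet
  facet normal 0.0000 0.0000 -1.0000
    outer loop
      vertex 0.0 28.8 0.0
      vertex 25.7 28.8 0.0
      vertex 0.0 0.0 0.0
    endloop
  endfacet
  facet normal 0.0000 0.0000 1.0000
    outer loop
      vertex 0.0 0.0 11.7
      vertex 25.7 0.0 11.7
      vertex 25.7 28.8 11.7
    endloop
  endfacet
  facet normal 0.0000 0.0000 1.0000
    outer loop
      vertex 0.0 0.0 11.7
      vertex 25.7 28.8 11.7
      vertex 0.0 28.8 11.7
    endloop
  endfacet
  facet normal 0.0000 -1.0000 0.0000
    outer loop
      vertex 0.0 0.0 0.0
      vertex 25.7 0.0 0.0
      vertex 25.7 0.0 11.7
    endloop
  endfacet
  facet normal 0.0000 -1.0000 0.0000
    outer loop
      vertex 0.0 0.0 0.0
      vertex 25.7 0.0 11.7
      vertex 0.0 0.0 11.7
    endloop
  endfacet
  facet normal 0.0000 1.0000 0.0000
    outer loop
      vertex 25.7 28.8 11.7
      vertex 25.7 28.8 0.0
      vertex 0.0 28.8 0.0
    endloop
  endfacet
  facet normal 0.0000 1.0000 0.0000
    outer loop
      vertex 0.0 28.8 11.7
      vertex 25.7 28.8 11.7
      vertex 0.0 28.8 0.0
    endloop
  endfacet
  facet normal -1.0000 0.0000 0.0000
    outer loop
      vertex 0.0 28.8 11.7
      vertex 0.0 28.8 0.0
      vertex 0.0 0.0 0.0
    endloop
  endfacet
  facet normal -1.0000 0.0000 0.0000
    outer loop
      vertex 0.0 0.0 11.7
      vertex 0.0 28.8 11.7
      vertex 0.0 0.0 0.0
    endloop
  endfacet
  facet normal 1.0000 0.0000 0.0000
    outer loop
      vertex 25.7 0.0 0.0
      vertex 25.7 28.8 0.0
      vertex 25.7 28.8 11.7
    endloop
  endfacet
  facet normal 1.0000 0.0000 0.0000
    outer loop
      vertex 25.7 0.0 0.0
      vertex 25.7 28.8 11.7
      vertex 25.7 0.0 11.7
    endloop
  endfacet
endsolid part

The G0 Z moves step by Δz≈1.7 mm. Every layer's G1 loop is the same polygon, so the solid is a straight extrusion of it from z=0 to z≈11.7. Closing with flat bottom and top caps and triangulating gives 12 facets — a rectangular box, roughly 25.7 × 28.8 mm footprint and 11.7 mm tall.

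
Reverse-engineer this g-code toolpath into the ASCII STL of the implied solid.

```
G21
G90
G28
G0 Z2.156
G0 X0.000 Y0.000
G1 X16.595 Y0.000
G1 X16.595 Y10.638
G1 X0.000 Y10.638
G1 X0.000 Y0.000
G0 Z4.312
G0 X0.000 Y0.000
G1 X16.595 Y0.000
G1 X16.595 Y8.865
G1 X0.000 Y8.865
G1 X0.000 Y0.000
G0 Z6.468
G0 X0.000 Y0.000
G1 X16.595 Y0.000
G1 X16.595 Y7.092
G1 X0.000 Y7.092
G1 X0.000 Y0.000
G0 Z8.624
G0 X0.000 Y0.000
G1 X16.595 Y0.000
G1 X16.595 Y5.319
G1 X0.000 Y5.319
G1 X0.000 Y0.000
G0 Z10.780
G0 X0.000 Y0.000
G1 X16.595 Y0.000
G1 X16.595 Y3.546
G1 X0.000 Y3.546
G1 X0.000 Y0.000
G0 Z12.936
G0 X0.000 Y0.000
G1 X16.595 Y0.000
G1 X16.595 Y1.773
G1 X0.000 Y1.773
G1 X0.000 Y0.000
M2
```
solid part
  facet normal 0.0000 0.0000 -1.0000
    outer loop
      vertex 16.595 12.411 0.000
      vertex 16.595 0.000 0.000
      vertex 0.000 0.000 0.000
    endloop
  endfacet
  facet normal 0.0000 0.0000 -1.0000
    outer loop
      vertex 0.000 12.411 0.000
      vertex 16.595 12.411 0.000
      vertex 0.000 0.000 0.000
    endloop
  endfacet
  facet normal 0.0000 -1.0000 0.0000
    outer loop
      vertex 0.000 0.000 0.000
      vertex 16.595 0.000 0.000
      vertex 16.595 0.000 15.092
    endloop
  endfacet
  facet normal 0.0000 -1.0000 0.0000
    outer loop
      vertex 0.000 0.000 0.000
      vertex 16.595 0.000 15.092
      vertex 0.000 0.000 15.092
    endloop
  endfacet
  facet normal 0.0000 0.7724 0.6352
    outer loop
      vertex 0.000 0.000 15.092
      vertex 16.595 0.000 15.092
      vertex 16.595 12.411 0.000
    endloop
  endfacet
  facet normal 0.0000 0.7724 0.6352
    outer loop
      vertex 0.000 0.000 15.092
      vertex 16.595 12.411 0.000
      vertex 0.000 12.411 0.000
    endloop
  endfacet
  facet normal -1.0000 0.0000 0.0000
    outer loop
      vertex 0.000 0.000 15.092
      vertex 0.000 12.411 0.000
      vertex 0.000 0.000 0.000
    endloop
  endfacet
  facet normal 1.0000 0.0000 0.0000
    outer loop
      vertex 16.595 0.000 0.000
      vertex 16.595 12.411 0.000
      vertex 16.595 0.000 15.092
    endloop
  endfacet
endsolid part

The G0 Z moves step by Δz≈2.156 mm. The G1 loops shrink linearly with z, so the solid tapers from its base footprint up to z≈15.1. Closing with a flat bottom cap and the tapered top and triangulating gives 8 facets — a wedge (ramp): 16.6 × 12.4 mm base, rising to 15.1 mm along the y=0 edge and sloping linearly to z=0 at y=12.4.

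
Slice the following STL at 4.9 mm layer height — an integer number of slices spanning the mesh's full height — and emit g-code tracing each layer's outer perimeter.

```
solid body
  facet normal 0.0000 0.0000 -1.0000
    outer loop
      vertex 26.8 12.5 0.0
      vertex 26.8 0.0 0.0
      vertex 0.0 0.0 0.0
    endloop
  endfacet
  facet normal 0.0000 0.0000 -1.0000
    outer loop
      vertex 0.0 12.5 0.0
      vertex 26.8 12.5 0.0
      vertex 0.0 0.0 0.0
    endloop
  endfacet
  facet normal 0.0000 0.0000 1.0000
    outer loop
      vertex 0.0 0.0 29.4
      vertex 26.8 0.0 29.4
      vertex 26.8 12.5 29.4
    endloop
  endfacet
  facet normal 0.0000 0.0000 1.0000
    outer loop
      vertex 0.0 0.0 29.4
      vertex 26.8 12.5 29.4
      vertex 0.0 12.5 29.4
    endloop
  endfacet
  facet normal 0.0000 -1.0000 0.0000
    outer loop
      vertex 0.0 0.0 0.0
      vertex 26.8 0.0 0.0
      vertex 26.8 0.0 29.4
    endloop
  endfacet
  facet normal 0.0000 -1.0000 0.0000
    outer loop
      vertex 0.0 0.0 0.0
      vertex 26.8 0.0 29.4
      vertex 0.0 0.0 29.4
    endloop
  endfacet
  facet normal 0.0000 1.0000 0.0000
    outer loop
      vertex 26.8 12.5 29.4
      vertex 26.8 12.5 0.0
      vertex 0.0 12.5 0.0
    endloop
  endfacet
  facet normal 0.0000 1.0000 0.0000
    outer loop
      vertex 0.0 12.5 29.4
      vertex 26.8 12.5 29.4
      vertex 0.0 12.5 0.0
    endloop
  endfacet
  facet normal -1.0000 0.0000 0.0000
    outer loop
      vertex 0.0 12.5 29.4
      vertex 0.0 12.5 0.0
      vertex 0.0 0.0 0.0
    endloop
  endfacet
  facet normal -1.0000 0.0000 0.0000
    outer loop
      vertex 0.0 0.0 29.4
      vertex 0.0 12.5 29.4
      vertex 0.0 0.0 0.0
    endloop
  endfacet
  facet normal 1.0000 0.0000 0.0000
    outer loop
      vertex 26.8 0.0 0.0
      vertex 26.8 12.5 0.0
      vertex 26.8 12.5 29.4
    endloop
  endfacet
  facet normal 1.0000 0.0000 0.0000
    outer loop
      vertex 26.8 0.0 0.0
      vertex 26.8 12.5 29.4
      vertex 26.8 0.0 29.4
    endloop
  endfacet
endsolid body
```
; perimeter-only toolpath
G21 ; units = mm
G90 ; absolute positioning
G28 ; home
; layer 1
G0 Z4.9
G0 X0.0 Y0.0
G1 X26.8 Y0.0
G1 X26.8 Y12.5
G1 X0.0 Y12.5
G1 X0.0 Y0.0
; layer 2
G0 Z9.8
G0 X0.0 Y0.0
G1 X26.8 Y0.0
G1 X26.8 Y12.5
G1 X0.0 Y12.5
G1 X0.0 Y0.0
; layer 3
G0 Z14.7
G0 X0.0 Y0.0
G1 X26.8 Y0.0
G1 X26.8 Y12.5
G1 X0.0 Y12.5
G1 X0.0 Y0.0
; layer 4
G0 Z19.6
G0 X0.0 Y0.0
G1 X26.8 Y0.0
G1 X26.8 Y12.5
G1 X0.0 Y12.5
G1 X0.0 Y0.0
; layer 5
G0 Z24.5
G0 X0.0 Y0.0
G1 X26.8 Y0.0
G1 X26.8 Y12.5
G1 X0.0 Y12.5
G1 X0.0 Y0.0
; layer 6
G0 Z29.4
G0 X0.0 Y0.0
G1 X26.8 Y0.0
G1 X26.8 Y12.5
G1 X0.0 Y12.5
G1 X0.0 Y0.0
M2 ; end

The solid is a rectangular box, roughly 26.8 × 12.5 mm footprint and 29.4 mm tall. Slicing at Δz = 4.9 mm — 6 equal slices spanning the solid's height, so layer i sits at z = i·h/6 — gives 6 non-empty perimeters. Each is a 4-segment closed polygon; G0 lifts to the layer z and rapids to the start vertex, then G1 traces the edges.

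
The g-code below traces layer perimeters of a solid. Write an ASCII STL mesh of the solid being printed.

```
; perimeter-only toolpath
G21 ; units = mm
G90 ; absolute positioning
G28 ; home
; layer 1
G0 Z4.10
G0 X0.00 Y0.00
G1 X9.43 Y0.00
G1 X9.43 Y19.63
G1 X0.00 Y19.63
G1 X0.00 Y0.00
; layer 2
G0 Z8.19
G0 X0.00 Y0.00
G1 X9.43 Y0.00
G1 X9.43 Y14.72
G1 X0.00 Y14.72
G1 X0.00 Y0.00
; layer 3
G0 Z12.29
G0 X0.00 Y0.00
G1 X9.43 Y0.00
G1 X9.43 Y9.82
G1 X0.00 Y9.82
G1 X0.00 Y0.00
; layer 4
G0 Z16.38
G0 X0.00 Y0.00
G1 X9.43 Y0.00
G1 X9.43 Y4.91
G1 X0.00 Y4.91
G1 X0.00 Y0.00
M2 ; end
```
solid part
  facet normal 0.0000 0.0000 -1.0000
    outer loop
      vertex 9.43 24.54 0.00
      vertex 9.43 0.00 0.00
      vertex 0.00 0.00 0.00
    endloop
  endfacet
  facet normal 0.0000 0.0000 -1.0000
    outer loop
      vertex 0.00 24.54 0.00
      vertex 9.43 24.54 0.00
      vertex 0.00 0.00 0.00
    endloop
  endfacet
  facet normal 0.0000 -1.0000 0.0000
    outer loop
      vertex 0.00 0.00 0.00
      vertex 9.43 0.00 0.00
      vertex 9.43 0.00 20.48
    endloop
  endfacet
  facet normal 0.0000 -1.0000 0.0000
    outer loop
      vertex 0.00 0.00 0.00
      vertex 9.43 0.00 20.48
      vertex 0.00 0.00 20.48
    endloop
  endfacet
  facet normal 0.0000 0.6407 0.7678
    outer loop
      vertex 0.00 0.00 20.48
      vertex 9.43 0.00 20.48
      vertex 9.43 24.54 0.00
    endloop
  endfacet
  facet normal 0.0000 0.6407 0.7678
    outer loop
      vertex 0.00 0.00 20.48
      vertex 9.43 24.54 0.00
      vertex 0.00 24.54 0.00
    endloop
  endfacet
  facet normal -1.0000 0.0000 0.0000
    outer loop
      vertex 0.00 0.00 20.48
      vertex 0.00 24.54 0.00
      vertex 0.00 0.00 0.00
    endloop
  endfacet
  facet normal 1.0000 0.0000 0.0000
    outer loop
      vertex 9.43 0.00 0.00
      vertex 9.43 24.54 0.00
      vertex 9.43 0.00 20.48
    endloop
  endfacet
endsolid part

The G0 Z moves step by Δz≈4.10 mm. The G1 loops shrink linearly with z, so the solid tapers from its base footprint up to z≈20.5. Closing with a flat bottom cap and the tapered top and triangulating gives 8 facets — a wedge (ramp): 9.43 × 24.5 mm base, rising to 20.5 mm along the y=0 edge and sloping linearly to z=0 at y=24.5.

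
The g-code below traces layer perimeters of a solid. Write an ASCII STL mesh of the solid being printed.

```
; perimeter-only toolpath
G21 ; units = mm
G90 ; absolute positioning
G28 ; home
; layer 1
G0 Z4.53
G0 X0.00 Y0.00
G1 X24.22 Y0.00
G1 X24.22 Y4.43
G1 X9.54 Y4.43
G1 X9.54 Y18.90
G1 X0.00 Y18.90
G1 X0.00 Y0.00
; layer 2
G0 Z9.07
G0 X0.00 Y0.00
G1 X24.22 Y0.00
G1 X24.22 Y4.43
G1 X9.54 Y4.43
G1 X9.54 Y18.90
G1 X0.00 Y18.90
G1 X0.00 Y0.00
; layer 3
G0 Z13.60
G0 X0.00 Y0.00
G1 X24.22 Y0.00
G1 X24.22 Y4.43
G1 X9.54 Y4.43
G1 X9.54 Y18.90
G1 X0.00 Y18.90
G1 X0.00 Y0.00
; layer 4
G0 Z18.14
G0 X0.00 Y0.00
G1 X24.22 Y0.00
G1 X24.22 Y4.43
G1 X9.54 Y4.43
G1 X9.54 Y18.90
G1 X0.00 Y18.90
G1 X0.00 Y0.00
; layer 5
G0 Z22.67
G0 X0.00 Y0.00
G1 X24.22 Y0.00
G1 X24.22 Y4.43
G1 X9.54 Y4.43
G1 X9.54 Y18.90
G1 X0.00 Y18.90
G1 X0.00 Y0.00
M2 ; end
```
solid part
  facet normal 0.0000 0.0000 -1.0000
    outer loop
      vertex 24.22 4.43 0.00
      vertex 24.22 0.00 0.00
      vertex 0.00 0.00 0.00
    endloop
  endfacet
  facet normal 0.0000 0.0000 -1.0000
    outer loop
      vertex 9.54 4.43 0.00
      vertex 24.22 4.43 0.00
      vertex 0.00 0.00 0.00
    endloop
  endfacet
  facet normal 0.0000 0.0000 -1.0000
    outer loop
      vertex 9.54 18.90 0.00
      vertex 9.54 4.43 0.00
      vertex 0.00 0.00 0.00
    endloop
  endfacet
  facet normal 0.0000 0.0000 -1.0000
    outer loop
      vertex 0.00 18.90 0.00
      vertex 9.54 18.90 0.00
      vertex 0.00 0.00 0.00
    endloop
  endfacet
  facet normal 0.0000 0.0000 1.0000
    outer loop
      vertex 0.00 0.00 22.67
      vertex 24.22 0.00 22.67
      vertex 24.22 4.43 22.67
    endloop
  endfacet
  facet normal 0.0000 0.0000 1.0000
    outer loop
      vertex 0.00 0.00 22.67
      vertex 24.22 4.43 22.67
      vertex 9.54 4.43 22.67
    endloop
  endfacet
  facet normal 0.0000 0.0000 1.0000
    outer loop
      vertex 0.00 0.00 22.67
      vertex 9.54 4.43 22.67
      vertex 9.54 18.90 22.67
    endloop
  endfacet
  facet normal 0.0000 0.0000 1.0000
    outer loop
      vertex 0.00 0.00 22.67
      vertex 9.54 18.90 22.67
      vertex 0.00 18.90 22.67
    endloop
  endfacet
  facet normal 0.0000 -1.0000 0.0000
    outer loop
      vertex 0.00 0.00 0.00
      vertex 24.22 0.00 0.00
      vertex 24.22 0.00 22.67
    endloop
  endfacet
  facet normal 0.0000 -1.0000 0.0000
    outer loop
      vertex 0.00 0.00 0.00
      vertex 24.22 0.00 22.67
      vertex 0.00 0.00 22.67
    endloop
  endfacet
  facet normal 1.0000 0.0000 0.0000
    outer loop
      vertex 24.22 0.00 0.00
      vertex 24.22 4.43 0.00
      vertex 24.22 4.43 22.67
    endloop
  endfacet
  facet normal 1.0000 0.0000 0.0000
    outer loop
      vertex 24.22 0.00 0.00
      vertex 24.22 4.43 22.67
      vertex 24.22 0.00 22.67
    endloop
  endfacet
  facet normal 0.0000 1.0000 0.0000
    outer loop
      vertex 24.22 4.43 0.00
      vertex 9.54 4.43 0.00
      vertex 9.54 4.43 22.67
    endloop
  endfacet
  facet normal 0.0000 1.0000 0.0000
    outer loop
      vertex 24.22 4.43 0.00
      vertex 9.54 4.43 22.67
      vertex 24.22 4.43 22.67
    endloop
  endfacet
  facet normal 1.0000 0.0000 0.0000
    outer loop
      vertex 9.54 4.43 0.00
      vertex 9.54 18.90 0.00
      vertex 9.54 18.90 22.67
    endloop
  endfacet
  facet normal 1.0000 0.0000 0.0000
    outer loop
      vertex 9.54 4.43 0.00
      vertex 9.54 18.90 22.67
      vertex 9.54 4.43 22.67
    endloop
  endfacet
  facet normal 0.0000 1.0000 0.0000
    outer loop
      vertex 9.54 18.90 0.00
      vertex 0.00 18.90 0.00
      vertex 0.00 18.90 22.67
    endloop
  endfacet
  facet normal 0.0000 1.0000 0.0000
    outer loop
      vertex 9.54 18.90 0.00
      vertex 0.00 18.90 22.67
      vertex 9.54 18.90 22.67
    endloop
  endfacet
  facet normal -1.0000 0.0000 0.0000
    outer loop
      vertex 0.00 18.90 0.00
      vertex 0.00 0.00 0.00
      vertex 0.00 0.00 22.67
    endloop
  endfacet
  facet normal -1.0000 0.0000 0.0000
    outer loop
      vertex 0.00 18.90 0.00
      vertex 0.00 0.00 22.67
      vertex 0.00 18.90 22.67
    endloop
  endfacet
endsolid part

The G0 Z moves step by Δz≈4.53 mm. Every layer's G1 loop is the same polygon, so the solid is a straight extrusion of it from z=0 to z≈22.7. Closing with flat bottom and top caps and triangulating gives 20 facets — an L-shaped prism: outer 24.2 × 18.9 mm, arm thicknesses ≈ 4.43 mm (horizontal) and 9.54 mm (vertical), extruded 22.7 mm in z.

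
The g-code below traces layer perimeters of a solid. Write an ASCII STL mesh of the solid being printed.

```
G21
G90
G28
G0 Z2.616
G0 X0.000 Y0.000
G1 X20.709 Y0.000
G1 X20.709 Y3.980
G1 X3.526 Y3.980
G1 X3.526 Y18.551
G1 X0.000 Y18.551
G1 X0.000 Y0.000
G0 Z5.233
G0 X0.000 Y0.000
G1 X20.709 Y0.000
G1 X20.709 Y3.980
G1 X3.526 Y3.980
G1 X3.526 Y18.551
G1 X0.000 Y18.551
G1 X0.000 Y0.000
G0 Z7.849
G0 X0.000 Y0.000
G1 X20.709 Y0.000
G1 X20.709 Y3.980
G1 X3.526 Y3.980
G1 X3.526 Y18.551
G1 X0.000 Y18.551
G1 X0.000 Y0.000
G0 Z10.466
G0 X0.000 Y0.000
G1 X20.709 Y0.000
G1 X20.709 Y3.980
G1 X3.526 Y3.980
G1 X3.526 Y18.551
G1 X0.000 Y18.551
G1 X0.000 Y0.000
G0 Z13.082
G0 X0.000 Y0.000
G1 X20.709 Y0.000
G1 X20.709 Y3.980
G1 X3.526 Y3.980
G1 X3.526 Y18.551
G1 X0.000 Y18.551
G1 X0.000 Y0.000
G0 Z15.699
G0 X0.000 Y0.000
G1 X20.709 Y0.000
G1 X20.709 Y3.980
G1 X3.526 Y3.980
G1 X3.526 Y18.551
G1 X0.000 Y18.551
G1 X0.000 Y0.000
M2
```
solid part
  facet normal 0.0000 0.0000 -1.0000
    outer loop
      vertex 20.709 3.980 0.000
      vertex 20.709 0.000 0.000
      vertex 0.000 0.000 0.000
    endloop
  endfacet
  facet normal 0.0000 0.0000 -1.0000
    outer loop
      vertex 3.526 3.980 0.000
      vertex 20.709 3.980 0.000
      vertex 0.000 0.000 0.000
    endloop
  endfacet
  facet normal 0.0000 0.0000 -1.0000
    outer loop
      vertex 3.526 18.551 0.000
      vertex 3.526 3.980 0.000
      vertex 0.000 0.000 0.000
    endloop
  endfacet
  facet normal 0.0000 0.0000 -1.0000
    outer loop
      vertex 0.000 18.551 0.000
      vertex 3.526 18.551 0.000
      vertex 0.000 0.000 0.000
    endloop
  endfacet
  facet normal 0.0000 0.0000 1.0000
    outer loop
      vertex 0.000 0.000 15.699
      vertex 20.709 0.000 15.699
      vertex 20.709 3.980 15.699
    endloop
  endfacet
  facet normal 0.0000 0.0000 1.0000
    outer loop
      vertex 0.000 0.000 15.699
      vertex 20.709 3.980 15.699
      vertex 3.526 3.980 15.699
    endloop
  endfacet
  facet normal 0.0000 0.0000 1.0000
    outer loop
      vertex 0.000 0.000 15.699
      vertex 3.526 3.980 15.699
      vertex 3.526 18.551 15.699
    endloop
  endfacet
  facet normal 0.0000 0.0000 1.0000
    outer loop
      vertex 0.000 0.000 15.699
      vertex 3.526 18.551 15.699
      vertex 0.000 18.551 15.699
    endloop
  endfacet
  facet normal 0.0000 -1.0000 0.0000
    outer loop
      vertex 0.000 0.000 0.000
      vertex 20.709 0.000 0.000
      vertex 20.709 0.000 15.699
    endloop
  endfacet
  facet normal 0.0000 -1.0000 0.0000
    outer loop
      vertex 0.000 0.000 0.000
      vertex 20.709 0.000 15.699
      vertex 0.000 0.000 15.699
    endloop
  endfacet
  facet normal 1.0000 0.0000 0.0000
    outer loop
      vertex 20.709 0.000 0.000
      vertex 20.709 3.980 0.000
      vertex 20.709 3.980 15.699
    endloop
  endfacet
  facet normal 1.0000 0.0000 0.0000
    outer loop
      vertex 20.709 0.000 0.000
      vertex 20.709 3.980 15.699
      vertex 20.709 0.000 15.699
    endloop
  endfacet
  facet normal 0.0000 1.0000 0.0000
    outer loop
      vertex 20.709 3.980 0.000
      vertex 3.526 3.980 0.000
      vertex 3.526 3.980 15.699
    endloop
  endfacet
  facet normal 0.0000 1.0000 0.0000
    outer loop
      vertex 20.709 3.980 0.000
      vertex 3.526 3.980 15.699
      vertex 20.709 3.980 15.699
    endloop
  endfacet
  facet normal 1.0000 0.0000 0.0000
    outer loop
      vertex 3.526 3.980 0.000
      vertex 3.526 18.551 0.000
      vertex 3.526 18.551 15.699
    endloop
  endfacet
  facet normal 1.0000 0.0000 0.0000
    outer loop
      vertex 3.526 3.980 0.000
      vertex 3.526 18.551 15.699
      vertex 3.526 3.980 15.699
    endloop
  endfacet
  facet normal 0.0000 1.0000 0.0000
    outer loop
      vertex 3.526 18.551 0.000
      vertex 0.000 18.551 0.000
      vertex 0.000 18.551 15.699
    endloop
  endfacet
  facet normal 0.0000 1.0000 0.0000
    outer loop
      vertex 3.526 18.551 0.000
      vertex 0.000 18.551 15.699
      vertex 3.526 18.551 15.699
    endloop
  endfacet
  facet normal -1.0000 0.0000 0.0000
    outer loop
      vertex 0.000 18.551 0.000
      vertex 0.000 0.000 0.000
      vertex 0.000 0.000 15.699
    endloop
  endfacet
  facet normal -1.0000 0.0000 0.0000
    outer loop
      vertex 0.000 18.551 0.000
      vertex 0.000 0.000 15.699
      vertex 0.000 18.551 15.699
    endloop
  endfacet
endsolid part

The G0 Z moves step by Δz≈2.616 mm. Every layer's G1 loop is the same polygon, so the solid is a straight extrusion of it from z=0 to z≈15.7. Closing with flat bottom and top caps and triangulating gives 20 facets — an L-shaped prism: outer 20.7 × 18.6 mm, arm thicknesses ≈ 3.98 mm (horizontal) and 3.53 mm (vertical), extruded 15.7 mm in z.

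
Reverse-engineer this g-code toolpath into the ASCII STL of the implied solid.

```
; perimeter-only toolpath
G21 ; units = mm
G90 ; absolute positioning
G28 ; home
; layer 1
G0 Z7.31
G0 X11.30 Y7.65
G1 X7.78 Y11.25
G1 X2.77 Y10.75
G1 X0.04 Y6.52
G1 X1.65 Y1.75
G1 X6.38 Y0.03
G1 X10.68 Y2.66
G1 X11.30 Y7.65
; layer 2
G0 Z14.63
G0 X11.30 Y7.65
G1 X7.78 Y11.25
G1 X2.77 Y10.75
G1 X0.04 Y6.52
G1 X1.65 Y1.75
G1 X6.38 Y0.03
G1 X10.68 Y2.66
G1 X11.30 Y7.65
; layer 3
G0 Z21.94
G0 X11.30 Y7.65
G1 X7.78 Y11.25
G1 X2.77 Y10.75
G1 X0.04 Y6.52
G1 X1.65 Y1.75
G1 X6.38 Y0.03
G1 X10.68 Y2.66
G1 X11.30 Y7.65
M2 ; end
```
solid part
  facet normal 0.0000 0.0000 -1.0000
    outer loop
      vertex 2.77 10.75 0.00
      vertex 7.78 11.25 0.00
      vertex 11.30 7.65 0.00
    endloop
  endfacet
  facet normal 0.0000 0.0000 -1.0000
    outer loop
      vertex 0.04 6.52 0.00
      vertex 2.77 10.75 0.00
      vertex 11.30 7.65 0.00
    endloop
  endfacet
  facet normal 0.0000 0.0000 -1.0000
    outer loop
      vertex 1.65 1.75 0.00
      vertex 0.04 6.52 0.00
      vertex 11.30 7.65 0.00
    endloop
  endfacet
  facet normal 0.0000 0.0000 -1.0000
    outer loop
      vertex 6.38 0.03 0.00
      vertex 1.65 1.75 0.00
      vertex 11.30 7.65 0.00
    endloop
  endfacet
  facet normal 0.0000 0.0000 -1.0000
    outer loop
      vertex 10.68 2.66 0.00
      vertex 6.38 0.03 0.00
      vertex 11.30 7.65 0.00
    endloop
  endfacet
  facet normal 0.0000 0.0000 1.0000
    outer loop
      vertex 11.30 7.65 21.94
      vertex 7.78 11.25 21.94
      vertex 2.77 10.75 21.94
    endloop
  endfacet
  facet normal 0.0000 0.0000 1.0000
    outer loop
      vertex 11.30 7.65 21.94
      vertex 2.77 10.75 21.94
      vertex 0.04 6.52 21.94
    endloop
  endfacet
  facet normal 0.0000 0.0000 1.0000
    outer loop
      vertex 11.30 7.65 21.94
      vertex 0.04 6.52 21.94
      vertex 1.65 1.75 21.94
    endloop
  endfacet
  facet normal 0.0000 0.0000 1.0000
    outer loop
      vertex 11.30 7.65 21.94
      vertex 1.65 1.75 21.94
      vertex 6.38 0.03 21.94
    endloop
  endfacet
  facet normal 0.0000 0.0000 1.0000
    outer loop
      vertex 11.30 7.65 21.94
      vertex 6.38 0.03 21.94
      vertex 10.68 2.66 21.94
    endloop
  endfacet
  facet normal 0.7150 0.6991 0.0000
    outer loop
      vertex 11.30 7.65 0.00
      vertex 7.78 11.25 0.00
      vertex 7.78 11.25 21.94
    endloop
  endfacet
  facet normal 0.7150 0.6991 0.0000
    outer loop
      vertex 11.30 7.65 0.00
      vertex 7.78 11.25 21.94
      vertex 11.30 7.65 21.94
    endloop
  endfacet
  facet normal -0.0993 0.9951 0.0000
    outer loop
      vertex 7.78 11.25 0.00
      vertex 2.77 10.75 0.00
      vertex 2.77 10.75 21.94
    endloop
  endfacet
  facet normal -0.0993 0.9951 0.0000
    outer loop
      vertex 7.78 11.25 0.00
      vertex 2.77 10.75 21.94
      vertex 7.78 11.25 21.94
    endloop
  endfacet
  facet normal -0.8402 0.5423 0.0000
    outer loop
      vertex 2.77 10.75 0.00
      vertex 0.04 6.52 0.00
      vertex 0.04 6.52 21.94
    endloop
  endfacet
  facet normal -0.8402 0.5423 0.0000
    outer loop
      vertex 2.77 10.75 0.00
      vertex 0.04 6.52 21.94
      vertex 2.77 10.75 21.94
    endloop
  endfacet
  facet normal -0.9475 -0.3198 0.0000
    outer loop
      vertex 0.04 6.52 0.00
      vertex 1.65 1.75 0.00
      vertex 1.65 1.75 21.94
    endloop
  endfacet
  facet normal -0.9475 -0.3198 0.0000
    outer loop
      vertex 0.04 6.52 0.00
      vertex 1.65 1.75 21.94
      vertex 0.04 6.52 21.94
    endloop
  endfacet
  facet normal -0.3417 -0.9398 0.0000
    outer loop
      vertex 1.65 1.75 0.00
      vertex 6.38 0.03 0.00
      vertex 6.38 0.03 21.94
    endloop
  endfacet
  facet normal -0.3417 -0.9398 0.0000
    outer loop
      vertex 1.65 1.75 0.00
      vertex 6.38 0.03 21.94
      vertex 1.65 1.75 21.94
    endloop
  endfacet
  facet normal 0.5218 -0.8531 0.0000
    outer loop
      vertex 6.38 0.03 0.00
      vertex 10.68 2.66 0.00
      vertex 10.68 2.66 21.94
    endloop
  endfacet
  facet normal 0.5218 -0.8531 0.0000
    outer loop
      vertex 6.38 0.03 0.00
      vertex 10.68 2.66 21.94
      vertex 6.38 0.03 21.94
    endloop
  endfacet
  facet normal 0.9924 -0.1233 0.0000
    outer loop
      vertex 10.68 2.66 0.00
      vertex 11.30 7.65 0.00
      vertex 11.30 7.65 21.94
    endloop
  endfacet
  facet normal 0.9924 -0.1233 0.0000
    outer loop
      vertex 10.68 2.66 0.00
      vertex 11.30 7.65 21.94
      vertex 10.68 2.66 21.94
    endloop
  endfacet
endsolid part

The G0 Z moves step by Δz≈7.31 mm. Every layer's G1 loop is the same polygon, so the solid is a straight extrusion of it from z=0 to z≈21.9. Closing with flat bottom and top caps and triangulating gives 24 facets — a regular 7-sided prism (a cylinder approximated with 7 flat sides), circumscribed radius ≈ 5.8 mm, height ≈ 21.9 mm.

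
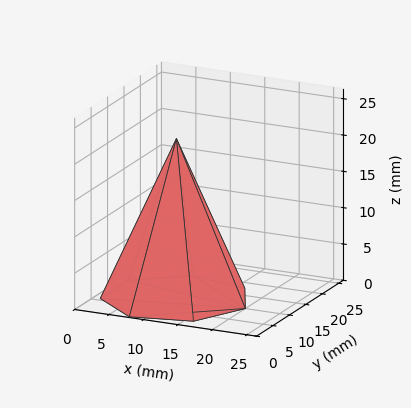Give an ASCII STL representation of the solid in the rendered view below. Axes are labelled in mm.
Reading the render: the shape is a regular 7-sided pyramid, base circumscribed radius ≈ 10 mm, apex at z ≈ 22 mm (dimensions read to the nearest mm from the axis ticks). For the STL, each face is triangulated and given an outward normal.

solid part
  facet normal 0.0000 0.0000 -1.0000
    outer loop
      vertex 7.8 19.7 0.0
      vertex 16.2 17.8 0.0
      vertex 20.0 10.0 0.0
    endloop
  endfacet
  facet normal 0.0000 0.0000 -1.0000
    outer loop
      vertex 1.0 14.3 0.0
      vertex 7.8 19.7 0.0
      vertex 20.0 10.0 0.0
    endloop
  endfacet
  facet normal 0.0000 0.0000 -1.0000
    outer loop
      vertex 1.0 5.7 0.0
      vertex 1.0 14.3 0.0
      vertex 20.0 10.0 0.0
    endloop
  endfacet
  facet normal 0.0000 0.0000 -1.0000
    outer loop
      vertex 7.8 0.3 0.0
      vertex 1.0 5.7 0.0
      vertex 20.0 10.0 0.0
    endloop
  endfacet
  facet normal 0.0000 0.0000 -1.0000
    outer loop
      vertex 16.2 2.2 0.0
      vertex 7.8 0.3 0.0
      vertex 20.0 10.0 0.0
    endloop
  endfacet
  facet normal 0.8322 0.4054 0.3783
    outer loop
      vertex 20.0 10.0 0.0
      vertex 16.2 17.8 0.0
      vertex 10.0 10.0 22.0
    endloop
  endfacet
  facet normal 0.2043 0.9031 0.3778
    outer loop
      vertex 16.2 17.8 0.0
      vertex 7.8 19.7 0.0
      vertex 10.0 10.0 22.0
    endloop
  endfacet
  facet normal -0.5759 0.7252 0.3773
    outer loop
      vertex 7.8 19.7 0.0
      vertex 1.0 14.3 0.0
      vertex 10.0 10.0 22.0
    endloop
  endfacet
  facet normal -0.9255 0.0000 0.3786
    outer loop
      vertex 1.0 14.3 0.0
      vertex 1.0 5.7 0.0
      vertex 10.0 10.0 22.0
    endloop
  endfacet
  facet normal -0.5759 -0.7252 0.3773
    outer loop
      vertex 1.0 5.7 0.0
      vertex 7.8 0.3 0.0
      vertex 10.0 10.0 22.0
    endloop
  endfacet
  facet normal 0.2043 -0.9031 0.3778
    outer loop
      vertex 7.8 0.3 0.0
      vertex 16.2 2.2 0.0
      vertex 10.0 10.0 22.0
    endloop
  endfacet
  facet normal 0.8322 -0.4054 0.3783
    outer loop
      vertex 16.2 2.2 0.0
      vertex 20.0 10.0 0.0
      vertex 10.0 10.0 22.0
    endloop
  endfacet
endsolid part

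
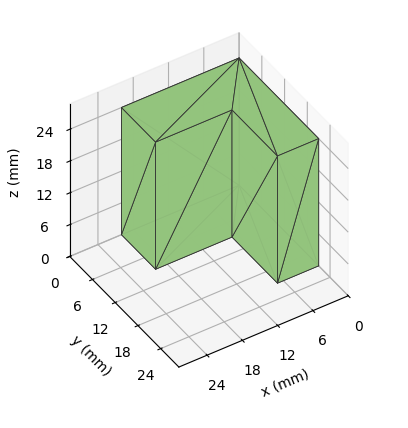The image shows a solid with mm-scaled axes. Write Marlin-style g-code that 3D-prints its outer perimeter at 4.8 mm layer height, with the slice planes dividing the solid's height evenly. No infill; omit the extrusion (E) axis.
Reading the render: the shape is an L-shaped prism: outer 20 × 21 mm, arm thicknesses ≈ 9 mm (horizontal) and 7 mm (vertical), extruded 24 mm in z (dimensions read to the nearest mm from the axis ticks). For the g-code, the solid's height is divided into equal slices at the stated Δz and each level perimeter traced with G1 moves after a G0 lift.

; perimeter-only toolpath
G21 ; units = mm
G90 ; absolute positioning
G28 ; home
; layer 1
G0 Z4.8
G0 X0.0 Y0.0
G1 X20.0 Y0.0
G1 X20.0 Y9.0
G1 X7.0 Y9.0
G1 X7.0 Y21.0
G1 X0.0 Y21.0
G1 X0.0 Y0.0
; layer 2
G0 Z9.6
G0 X0.0 Y0.0
G1 X20.0 Y0.0
G1 X20.0 Y9.0
G1 X7.0 Y9.0
G1 X7.0 Y21.0
G1 X0.0 Y21.0
G1 X0.0 Y0.0
; layer 3
G0 Z14.4
G0 X0.0 Y0.0
G1 X20.0 Y0.0
G1 X20.0 Y9.0
G1 X7.0 Y9.0
G1 X7.0 Y21.0
G1 X0.0 Y21.0
G1 X0.0 Y0.0
; layer 4
G0 Z19.2
G0 X0.0 Y0.0
G1 X20.0 Y0.0
G1 X20.0 Y9.0
G1 X7.0 Y9.0
G1 X7.0 Y21.0
G1 X0.0 Y21.0
G1 X0.0 Y0.0
; layer 5
G0 Z24.0
G0 X0.0 Y0.0
G1 X20.0 Y0.0
G1 X20.0 Y9.0
G1 X7.0 Y9.0
G1 X7.0 Y21.0
G1 X0.0 Y21.0
G1 X0.0 Y0.0
M2 ; end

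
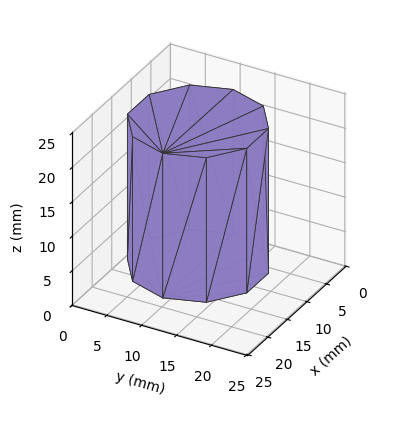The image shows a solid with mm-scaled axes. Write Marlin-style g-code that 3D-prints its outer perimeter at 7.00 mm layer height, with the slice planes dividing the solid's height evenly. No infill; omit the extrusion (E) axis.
Reading the render: the shape is a regular 10-sided prism (a cylinder approximated with 10 flat sides), circumscribed radius ≈ 9 mm, height ≈ 21 mm (dimensions read to the nearest mm from the axis ticks). For the g-code, the solid's height is divided into equal slices at the stated Δz and each level perimeter traced with G1 moves after a G0 lift.

; perimeter-only toolpath
G21 ; units = mm
G90 ; absolute positioning
G28 ; home
; layer 1
G0 Z7.00
G0 X18.00 Y9.00
G1 X16.28 Y14.29
G1 X11.78 Y17.56
G1 X6.22 Y17.56
G1 X1.72 Y14.29
G1 X0.00 Y9.00
G1 X1.72 Y3.71
G1 X6.22 Y0.44
G1 X11.78 Y0.44
G1 X16.28 Y3.71
G1 X18.00 Y9.00
; layer 2
G0 Z14.00
G0 X18.00 Y9.00
G1 X16.28 Y14.29
G1 X11.78 Y17.56
G1 X6.22 Y17.56
G1 X1.72 Y14.29
G1 X0.00 Y9.00
G1 X1.72 Y3.71
G1 X6.22 Y0.44
G1 X11.78 Y0.44
G1 X16.28 Y3.71
G1 X18.00 Y9.00
; layer 3
G0 Z21.00
G0 X18.00 Y9.00
G1 X16.28 Y14.29
G1 X11.78 Y17.56
G1 X6.22 Y17.56
G1 X1.72 Y14.29
G1 X0.00 Y9.00
G1 X1.72 Y3.71
G1 X6.22 Y0.44
G1 X11.78 Y0.44
G1 X16.28 Y3.71
G1 X18.00 Y9.00
M2 ; end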